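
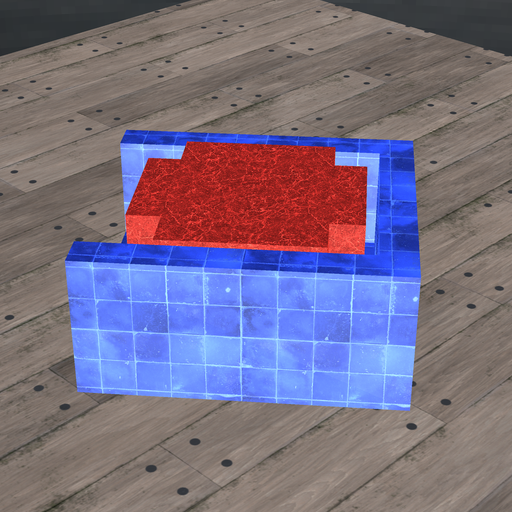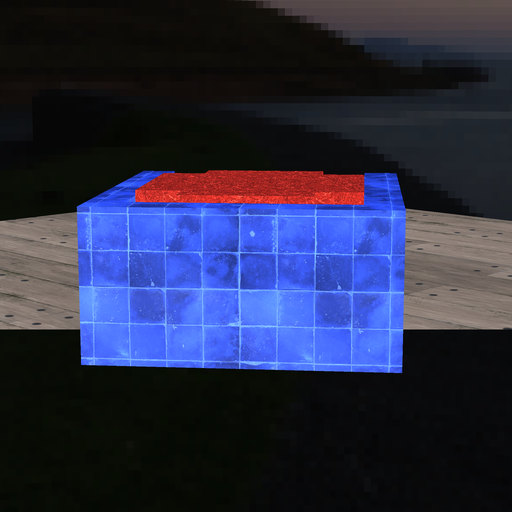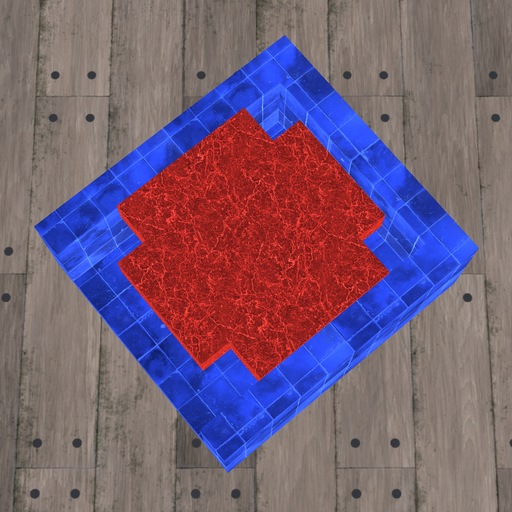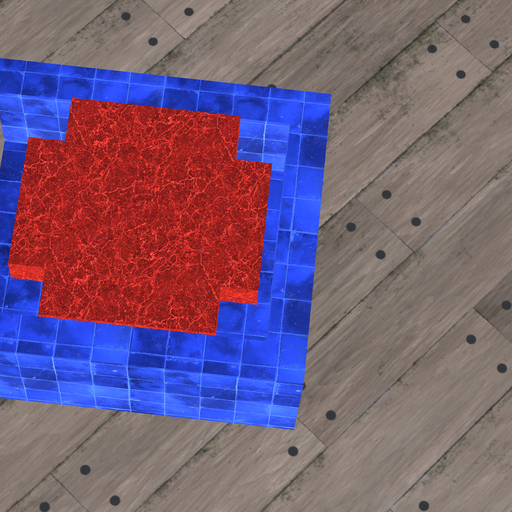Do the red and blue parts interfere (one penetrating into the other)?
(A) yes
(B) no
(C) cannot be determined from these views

(B) no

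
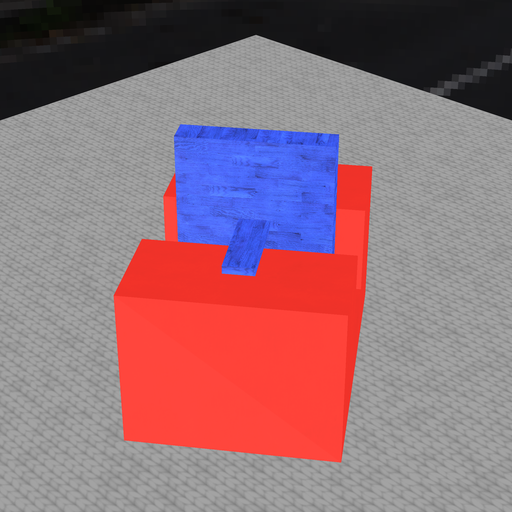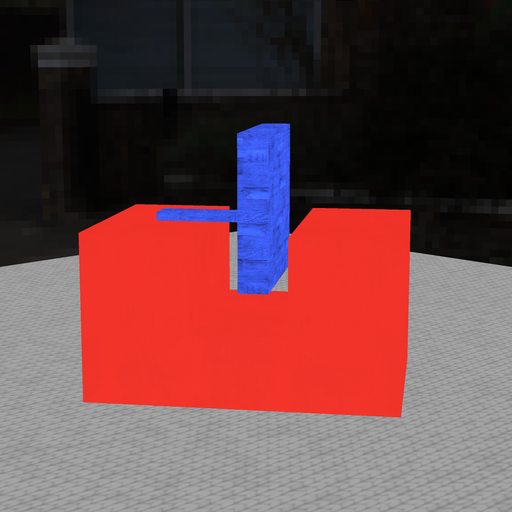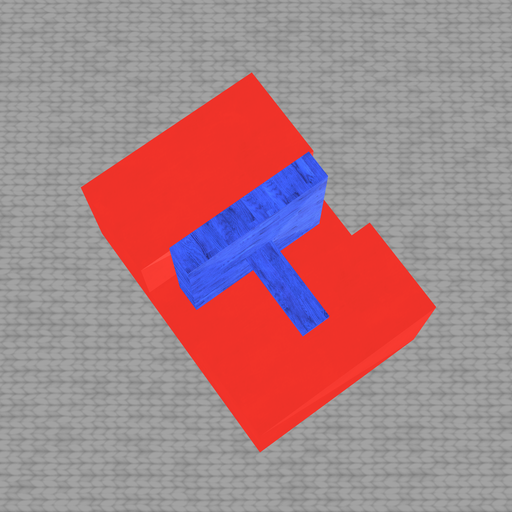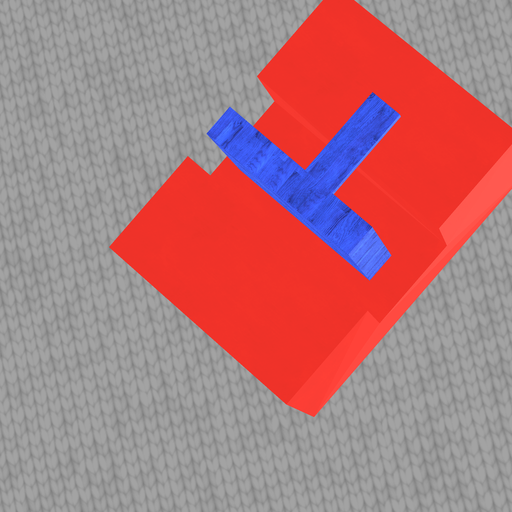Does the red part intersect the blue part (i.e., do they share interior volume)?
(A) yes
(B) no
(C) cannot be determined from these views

(B) no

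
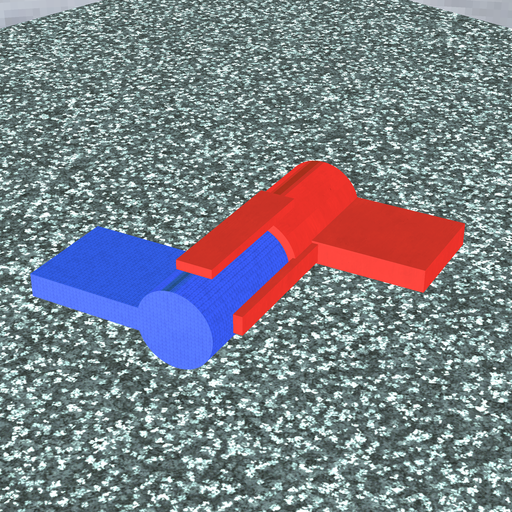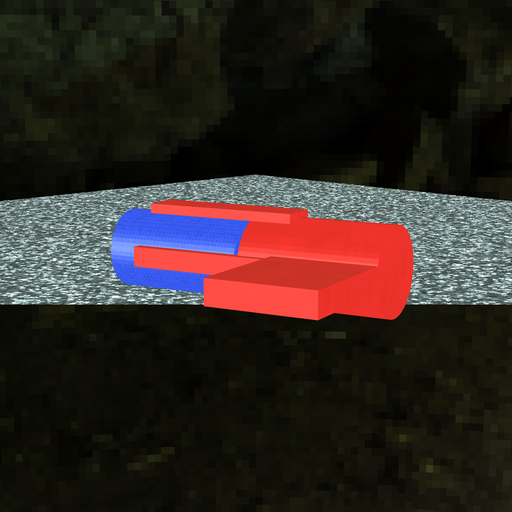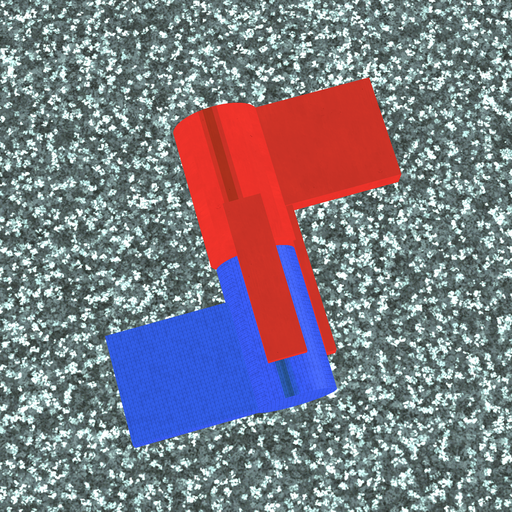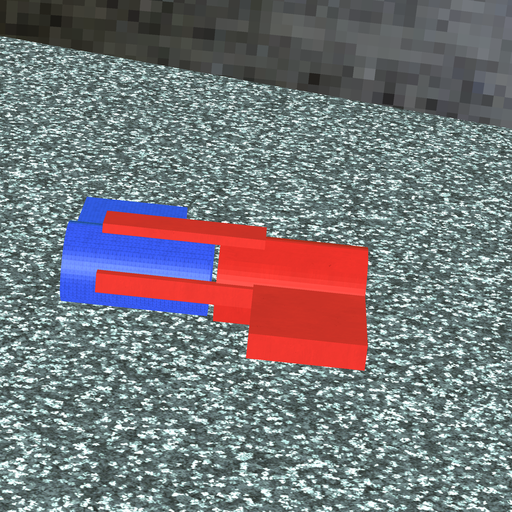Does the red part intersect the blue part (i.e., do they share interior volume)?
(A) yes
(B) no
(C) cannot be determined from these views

(B) no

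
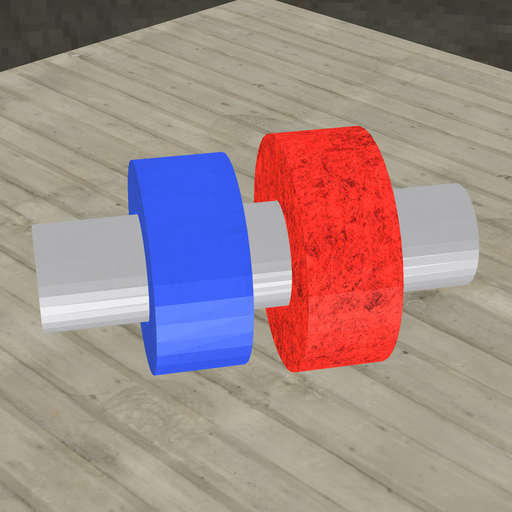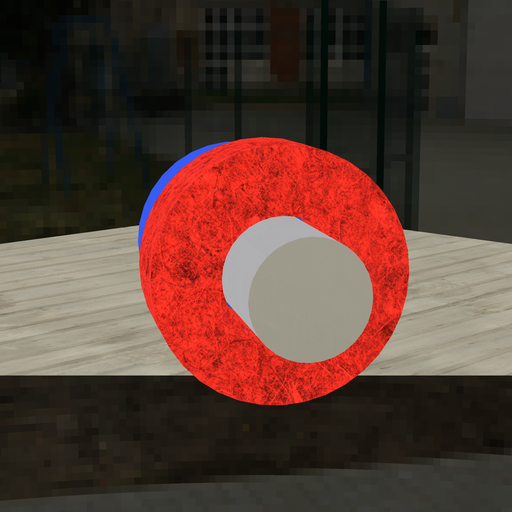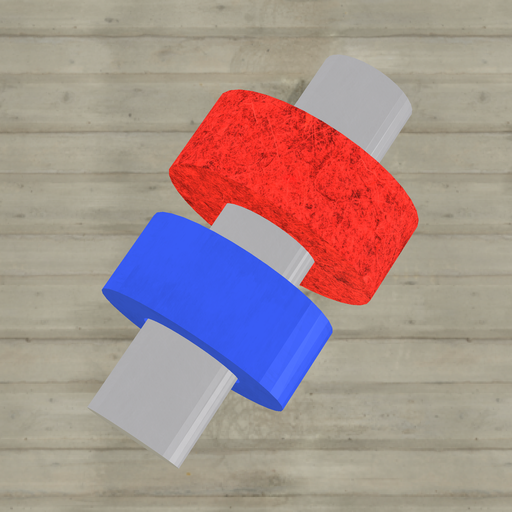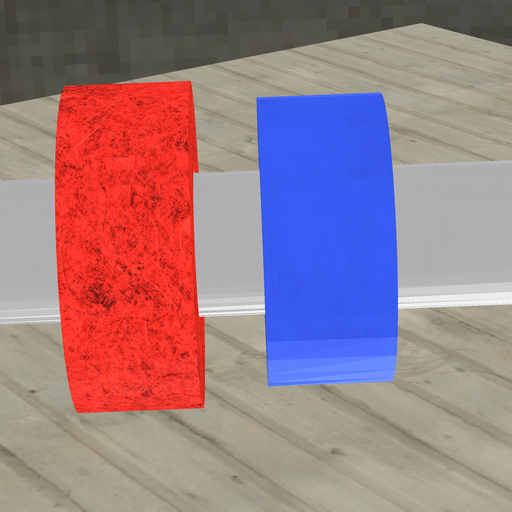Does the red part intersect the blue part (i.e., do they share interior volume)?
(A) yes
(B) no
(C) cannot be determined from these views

(B) no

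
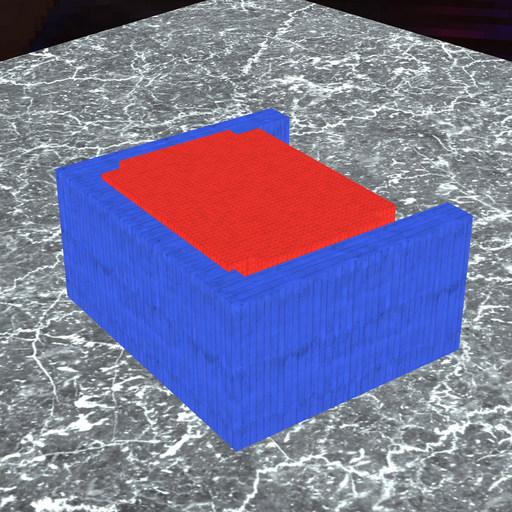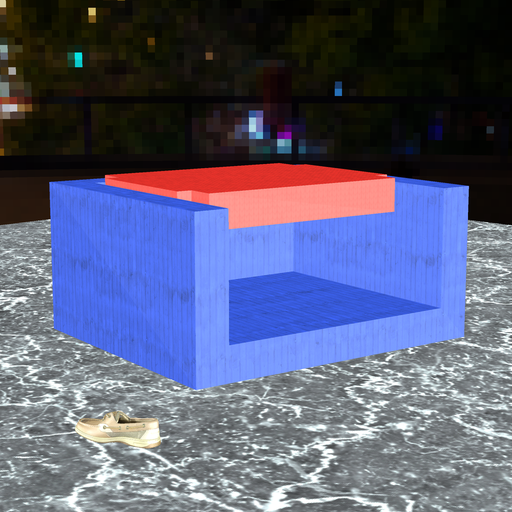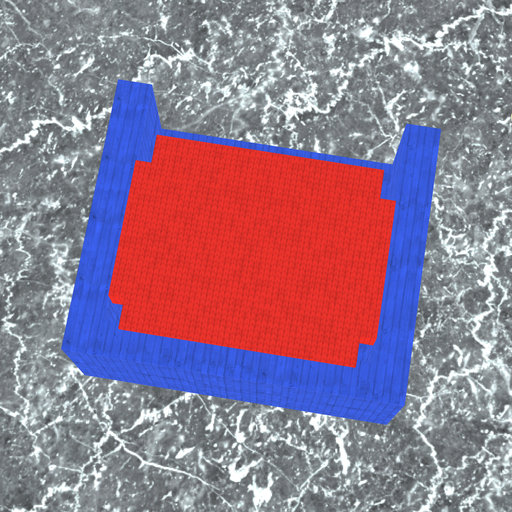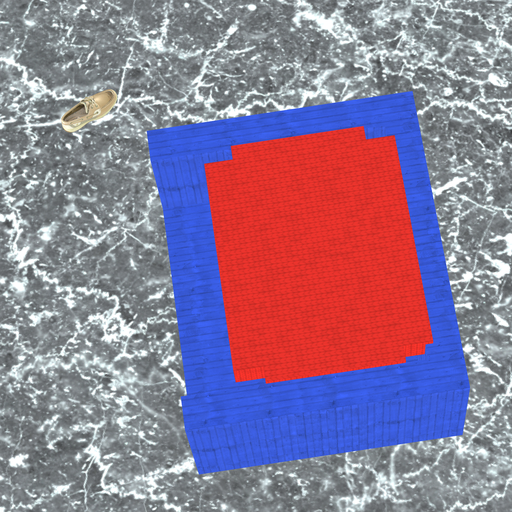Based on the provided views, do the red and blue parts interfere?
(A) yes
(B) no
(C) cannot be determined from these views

(A) yes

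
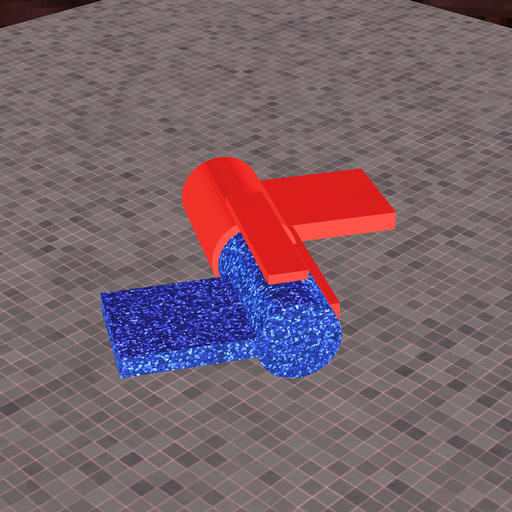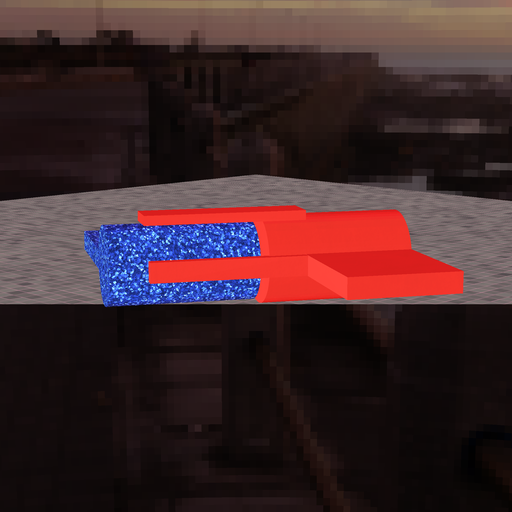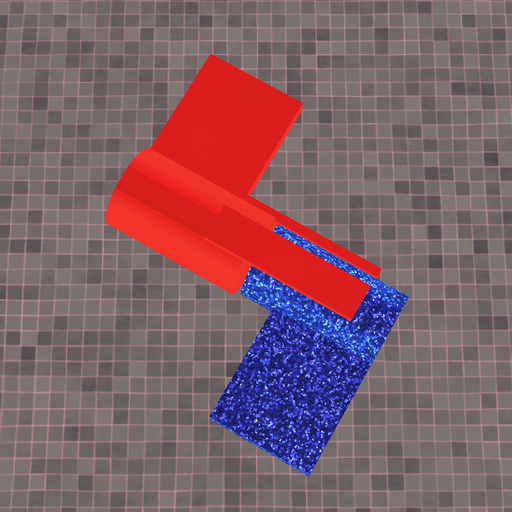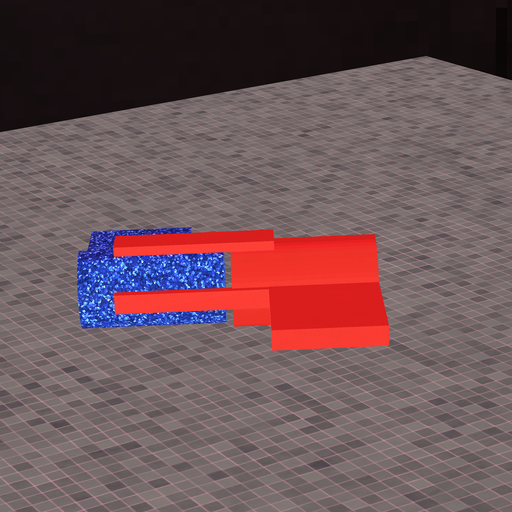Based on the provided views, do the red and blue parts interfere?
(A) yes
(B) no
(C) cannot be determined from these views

(B) no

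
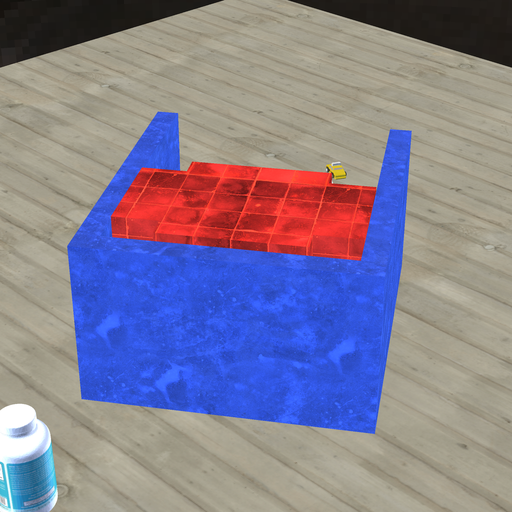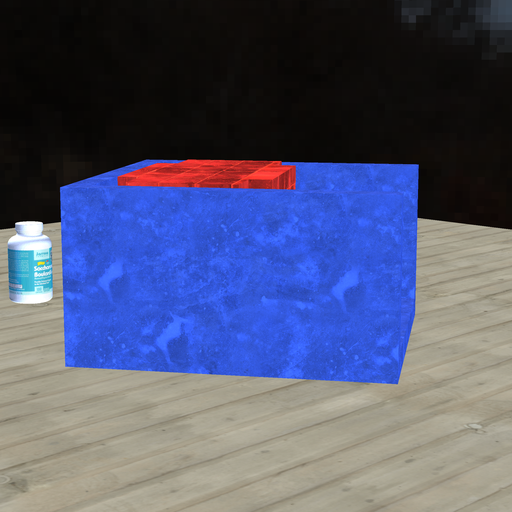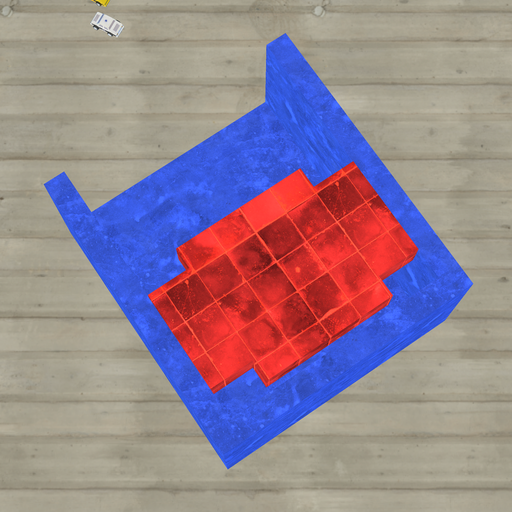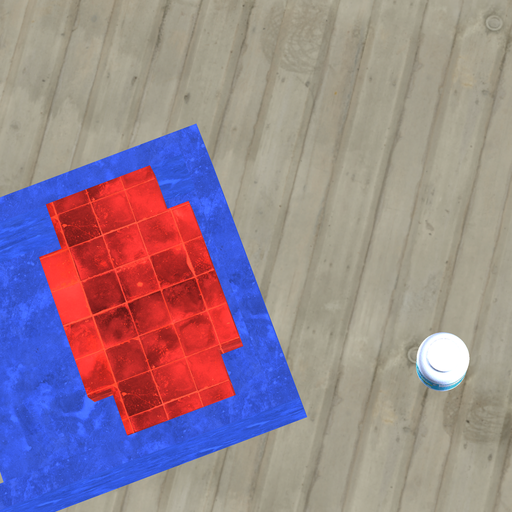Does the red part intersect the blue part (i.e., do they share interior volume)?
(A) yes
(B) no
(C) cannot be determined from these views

(B) no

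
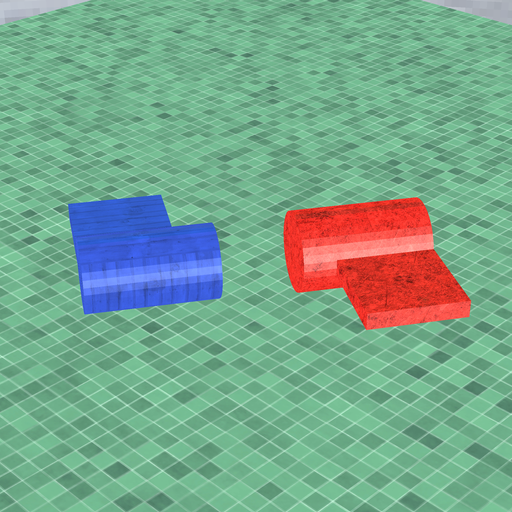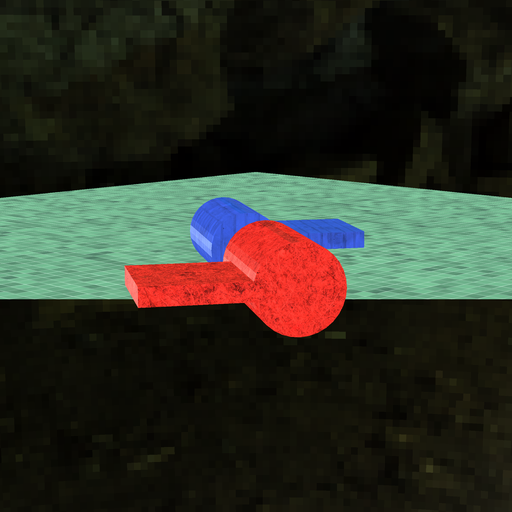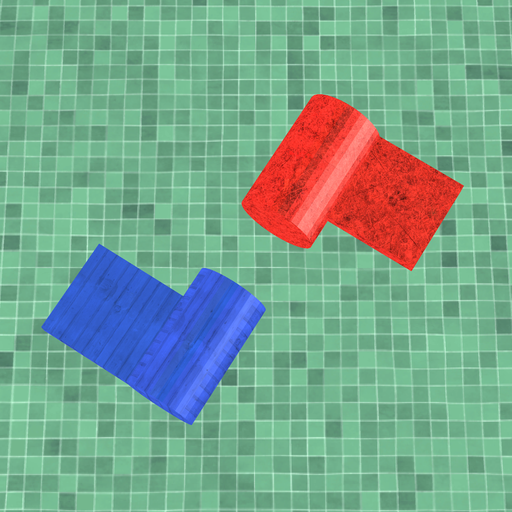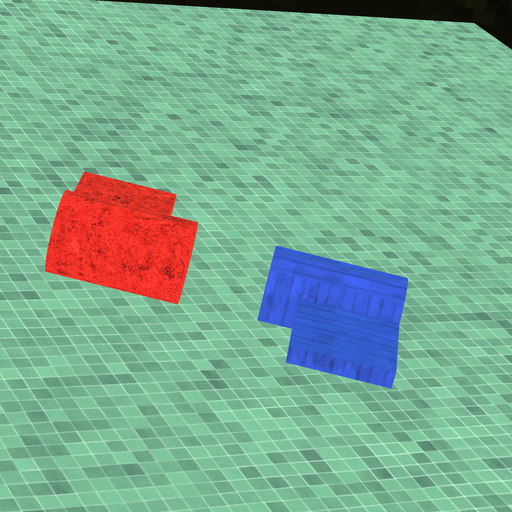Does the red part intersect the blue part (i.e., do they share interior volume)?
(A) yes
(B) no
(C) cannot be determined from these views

(B) no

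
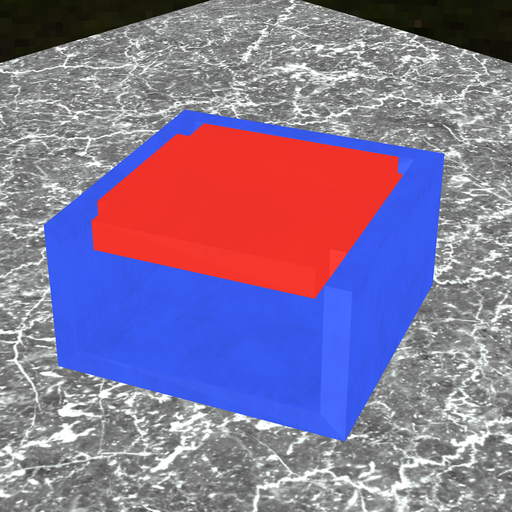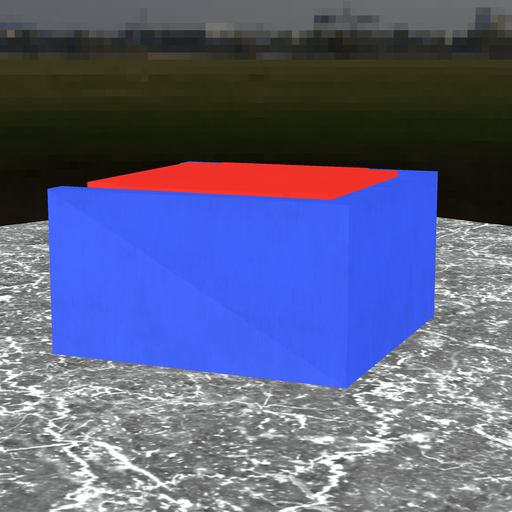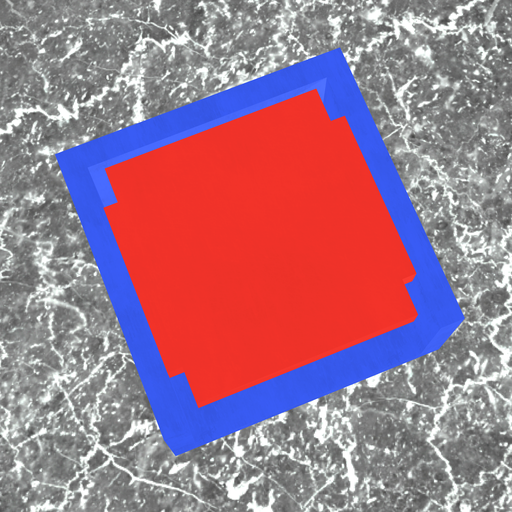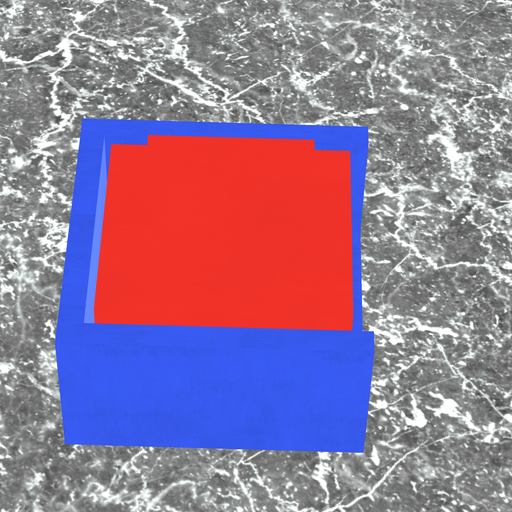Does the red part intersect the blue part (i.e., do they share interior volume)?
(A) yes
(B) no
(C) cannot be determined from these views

(B) no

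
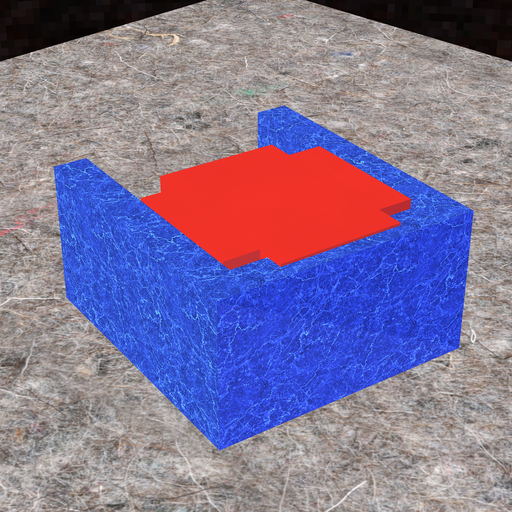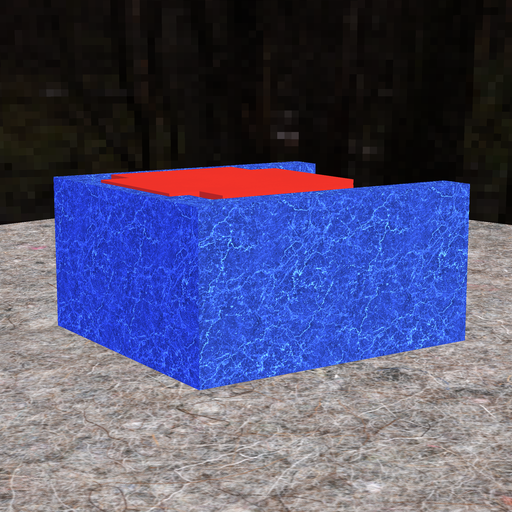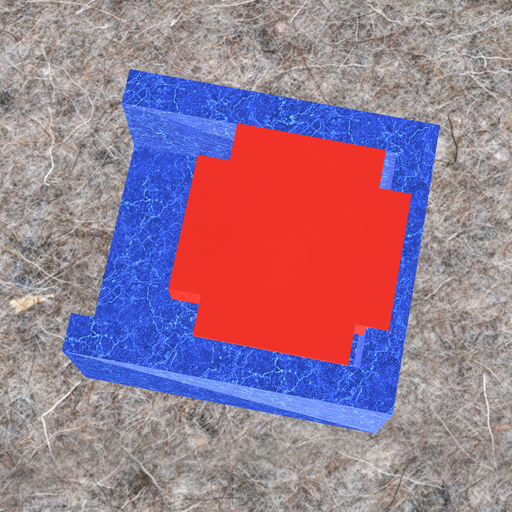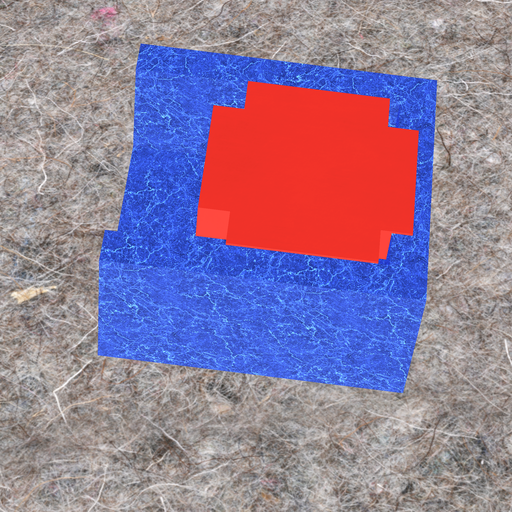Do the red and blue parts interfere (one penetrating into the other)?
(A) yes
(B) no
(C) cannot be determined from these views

(A) yes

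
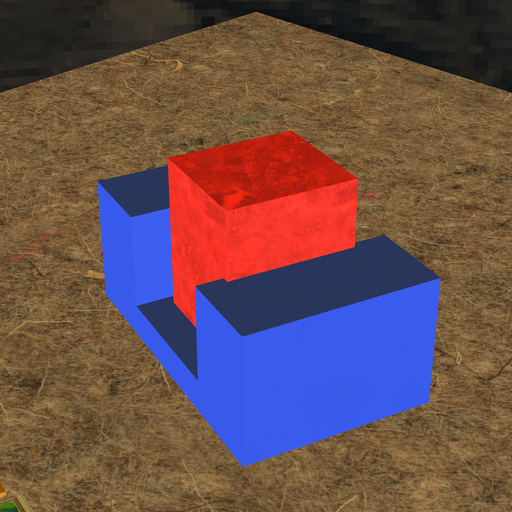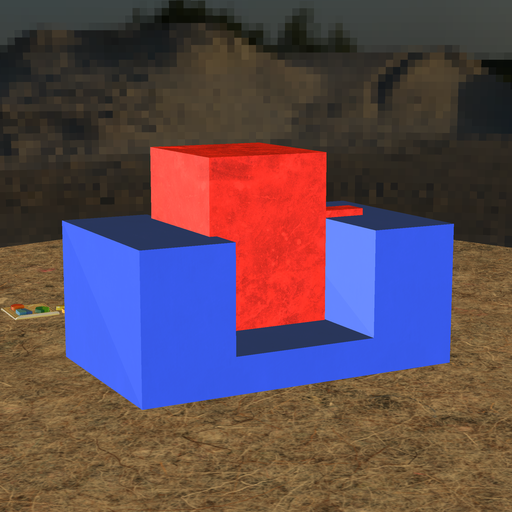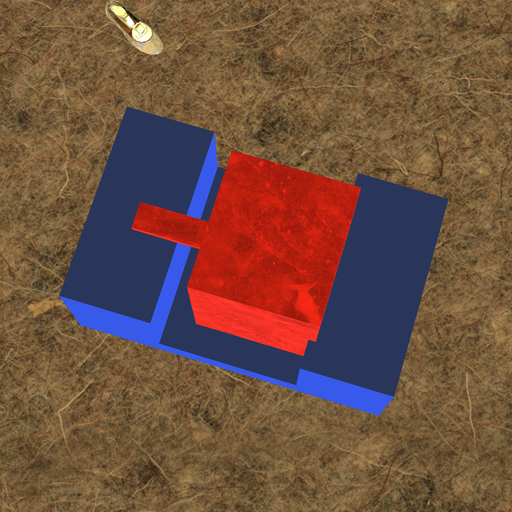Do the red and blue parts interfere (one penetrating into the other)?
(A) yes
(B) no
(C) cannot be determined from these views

(A) yes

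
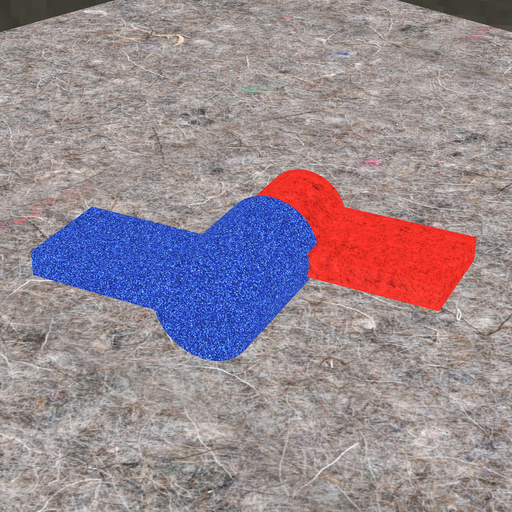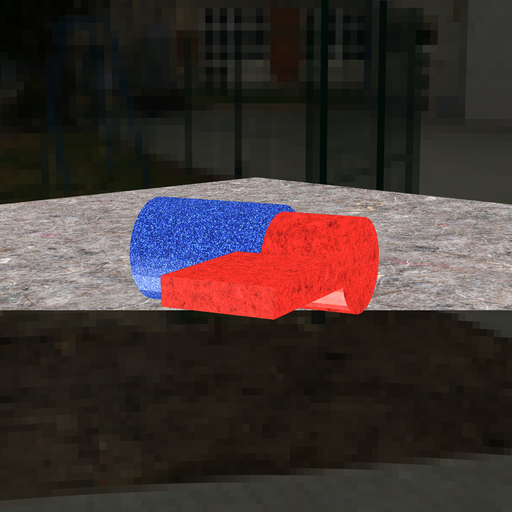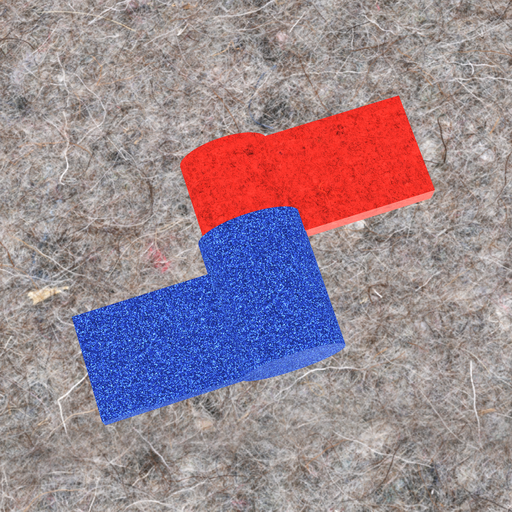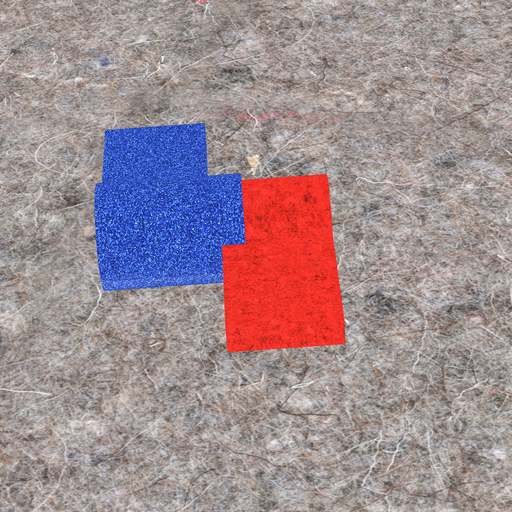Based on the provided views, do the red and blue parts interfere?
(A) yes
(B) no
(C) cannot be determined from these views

(A) yes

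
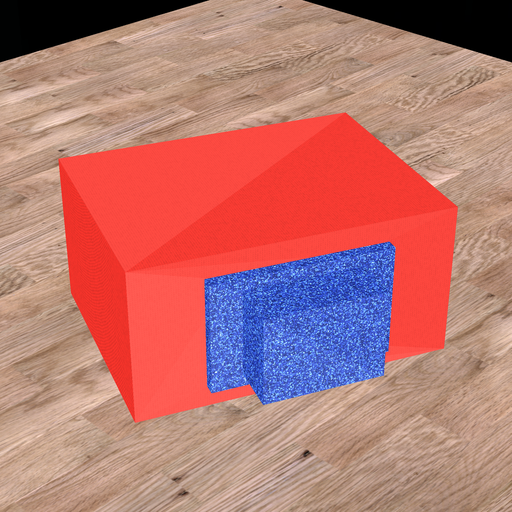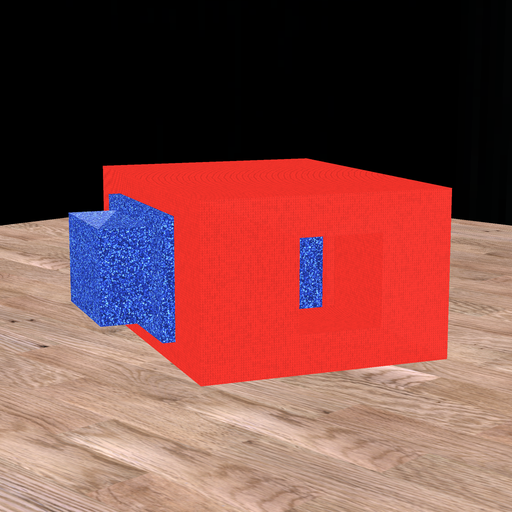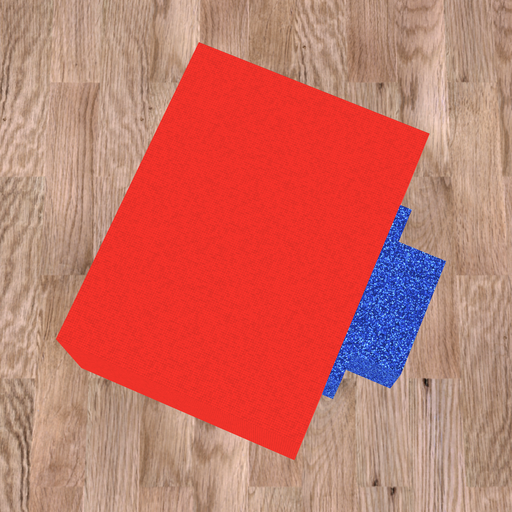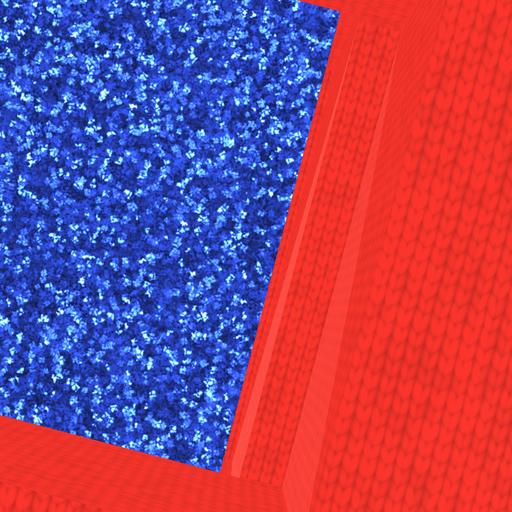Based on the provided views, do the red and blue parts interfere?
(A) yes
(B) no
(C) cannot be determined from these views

(B) no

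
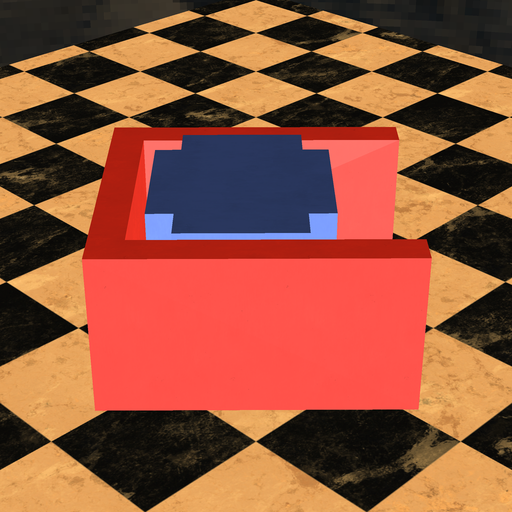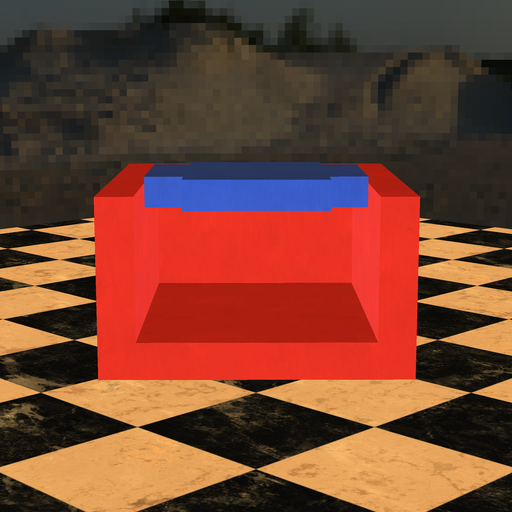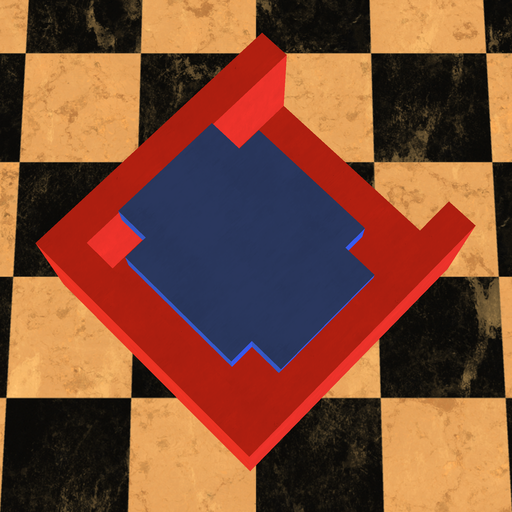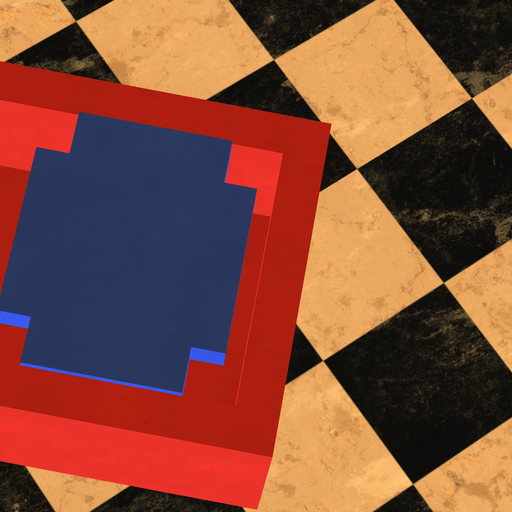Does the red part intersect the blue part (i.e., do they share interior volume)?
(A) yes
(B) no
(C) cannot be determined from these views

(B) no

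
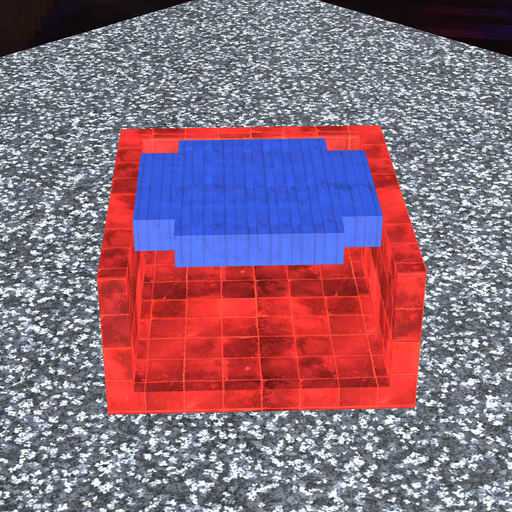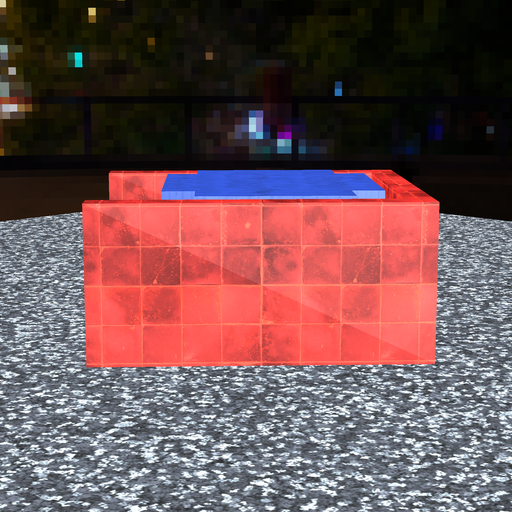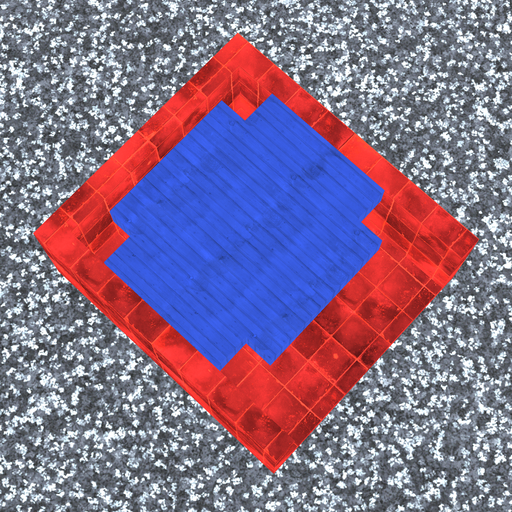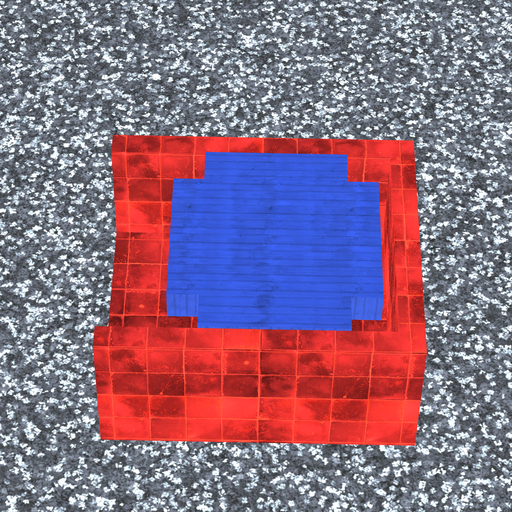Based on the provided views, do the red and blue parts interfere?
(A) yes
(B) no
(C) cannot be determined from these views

(B) no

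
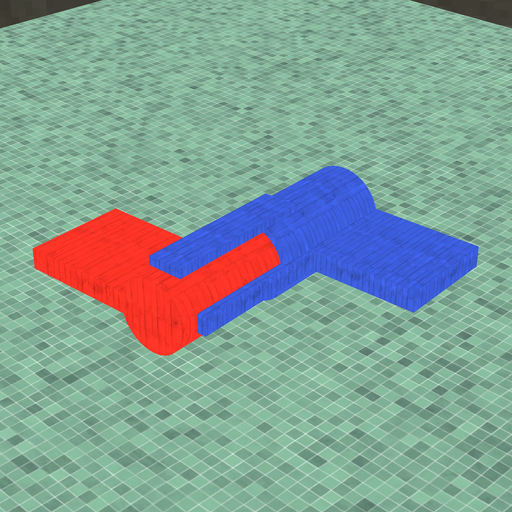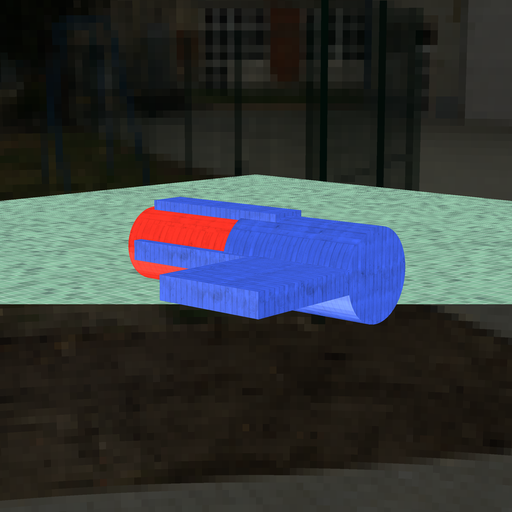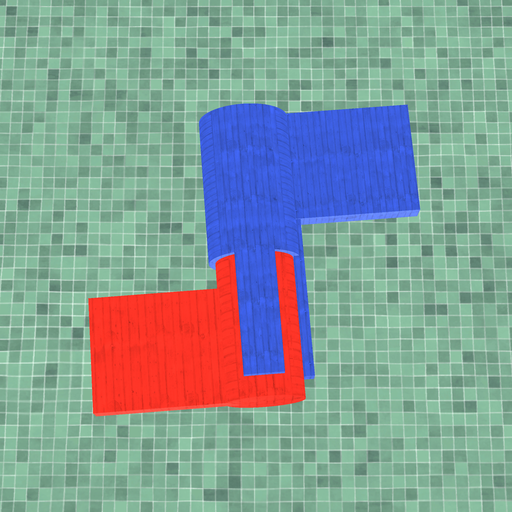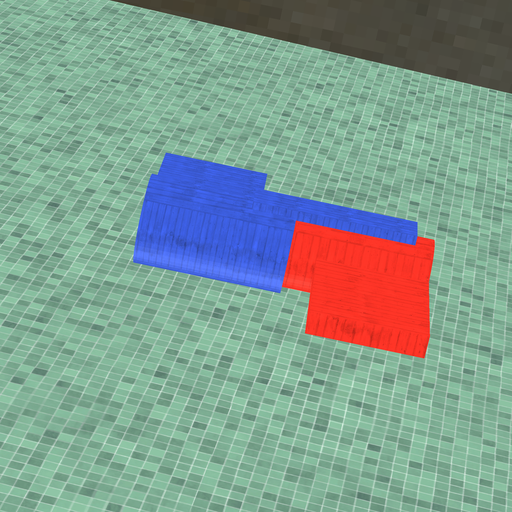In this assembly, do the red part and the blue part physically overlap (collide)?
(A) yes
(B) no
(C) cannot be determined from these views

(A) yes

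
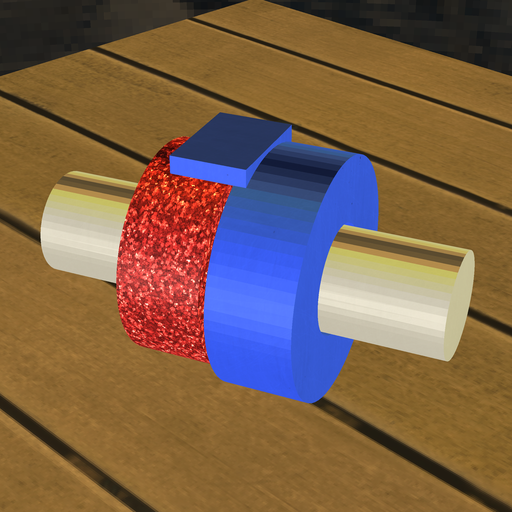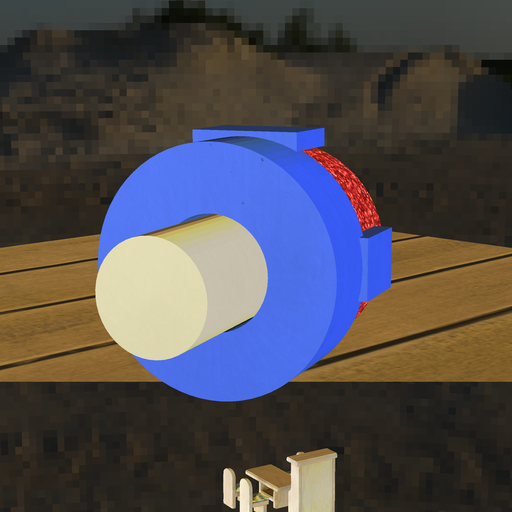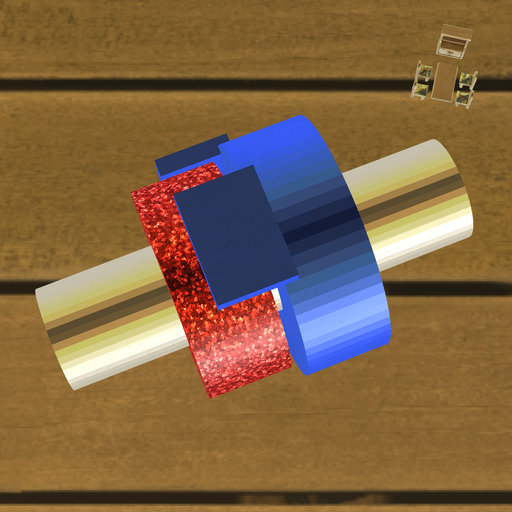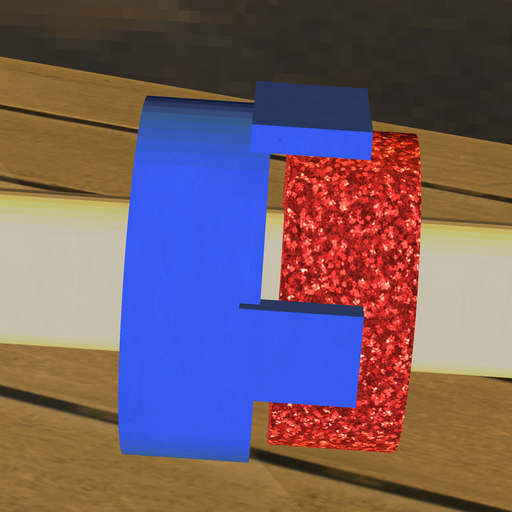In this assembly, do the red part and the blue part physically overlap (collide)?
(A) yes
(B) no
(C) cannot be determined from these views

(B) no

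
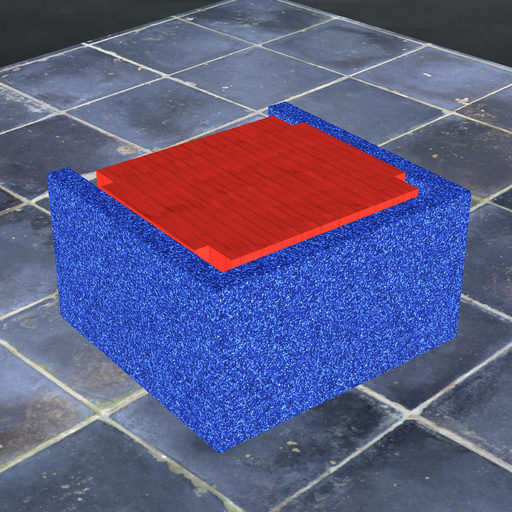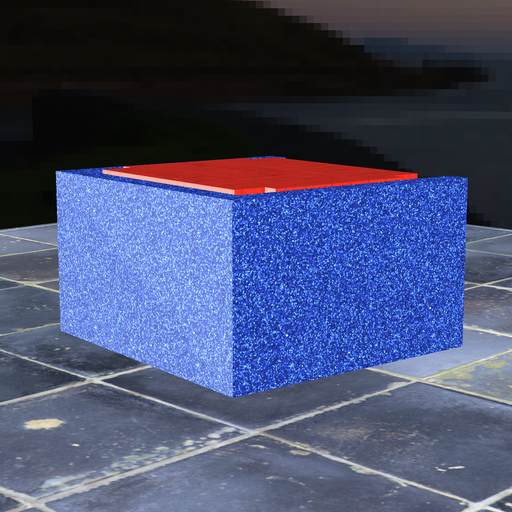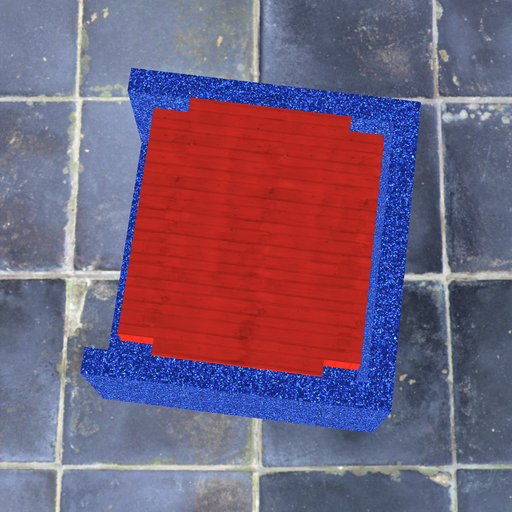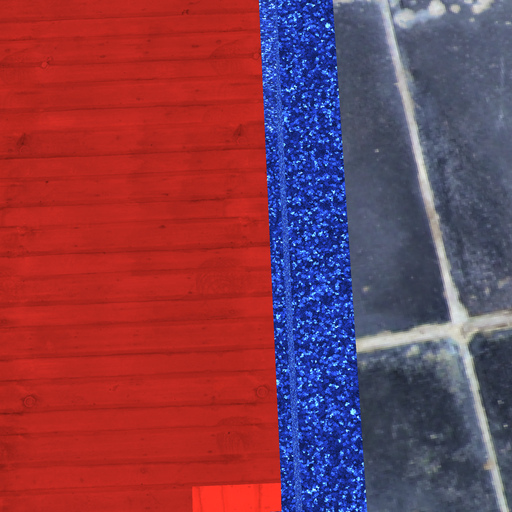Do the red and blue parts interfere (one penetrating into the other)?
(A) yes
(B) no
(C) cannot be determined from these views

(B) no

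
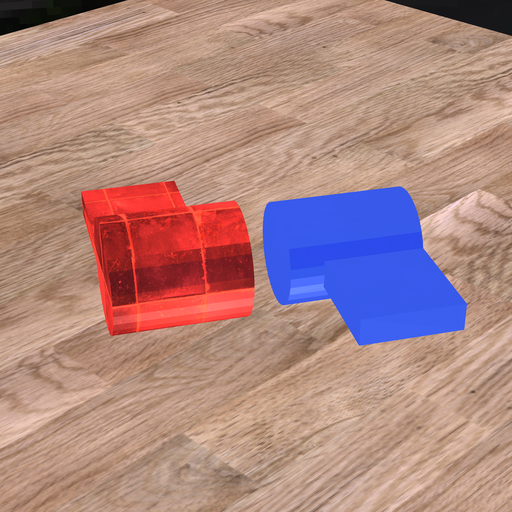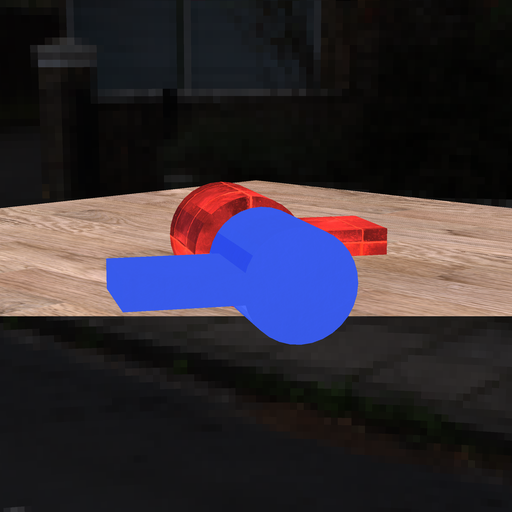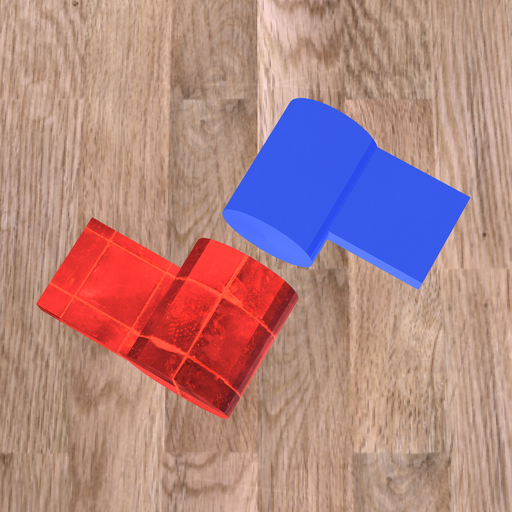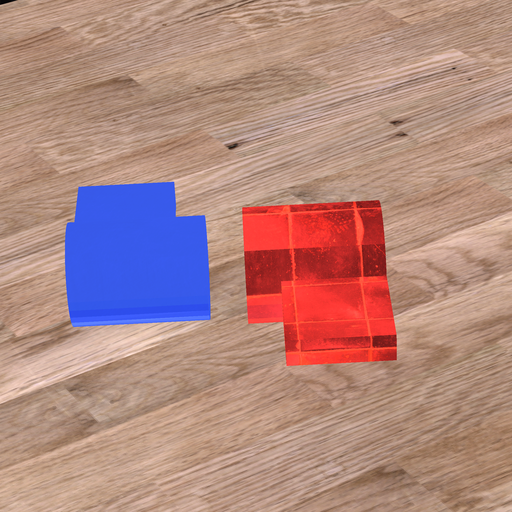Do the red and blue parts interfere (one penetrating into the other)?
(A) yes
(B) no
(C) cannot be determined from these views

(B) no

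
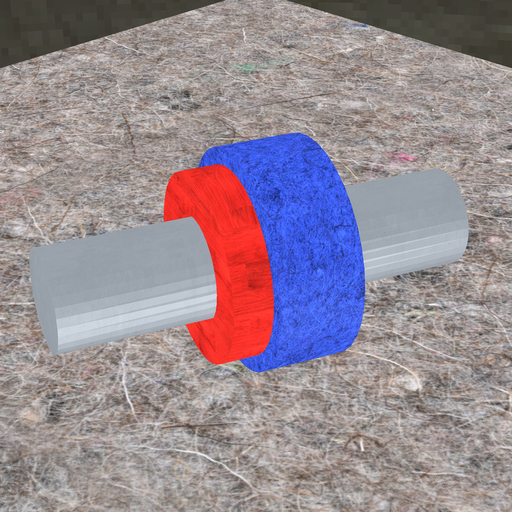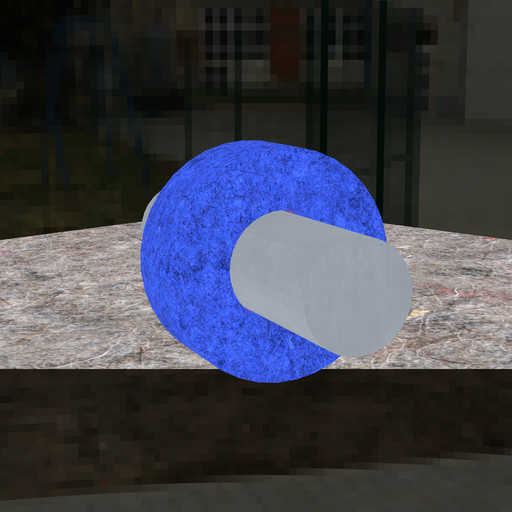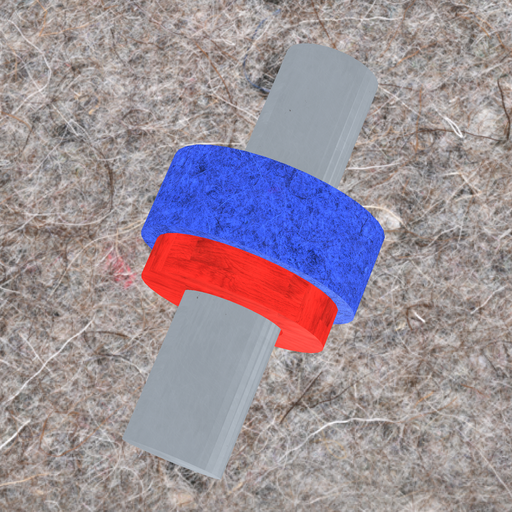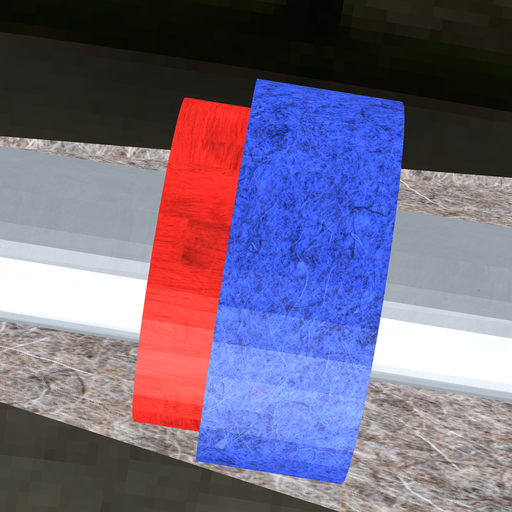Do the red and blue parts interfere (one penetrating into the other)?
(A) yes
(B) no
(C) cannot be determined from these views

(A) yes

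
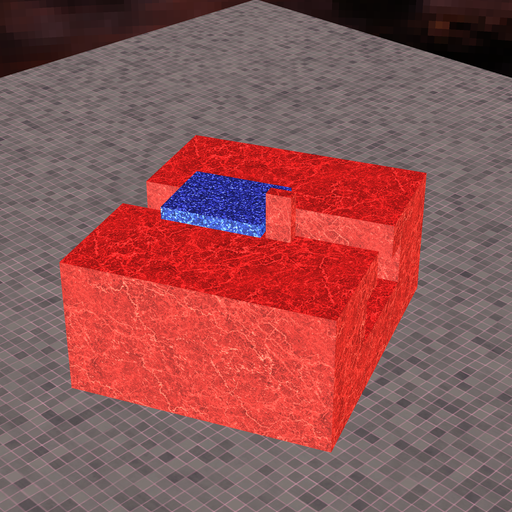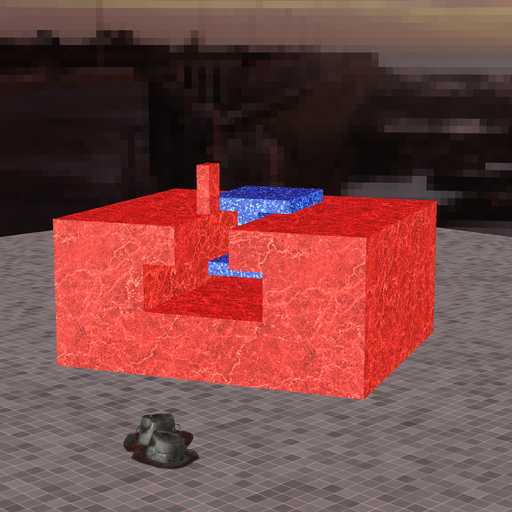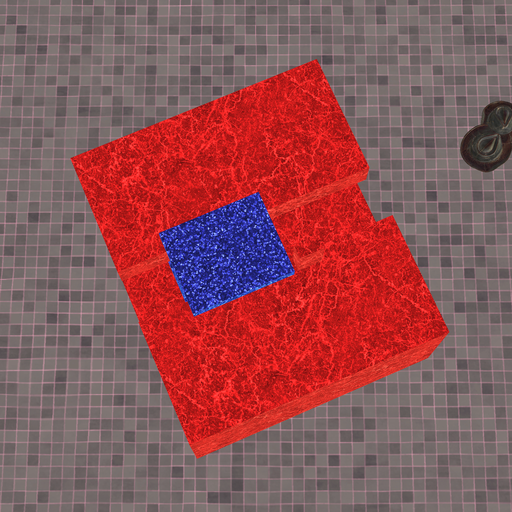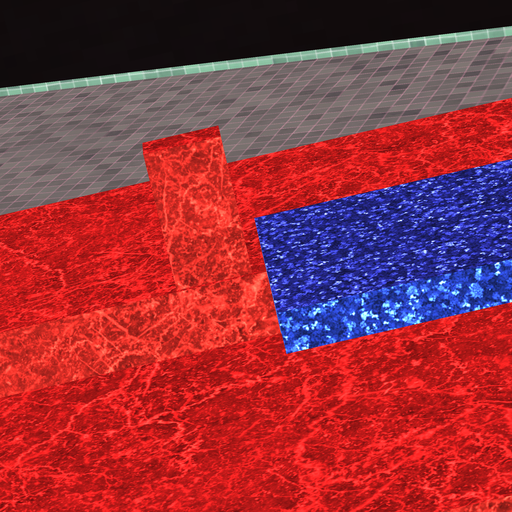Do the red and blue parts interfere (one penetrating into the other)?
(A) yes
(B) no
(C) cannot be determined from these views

(B) no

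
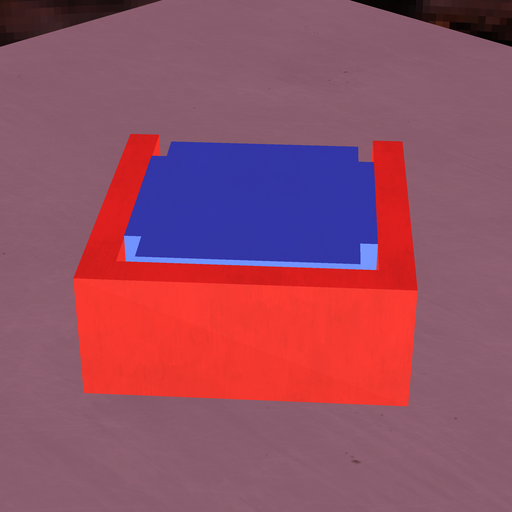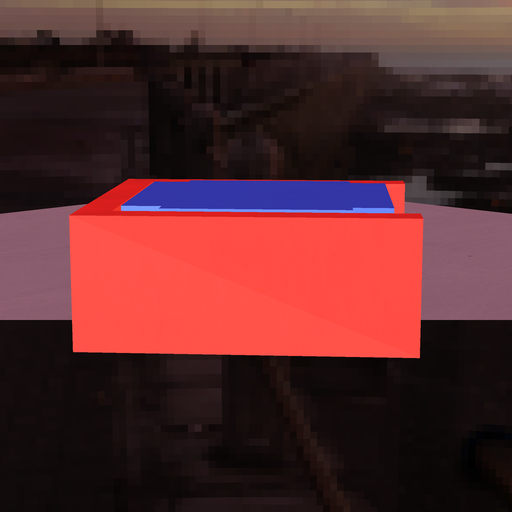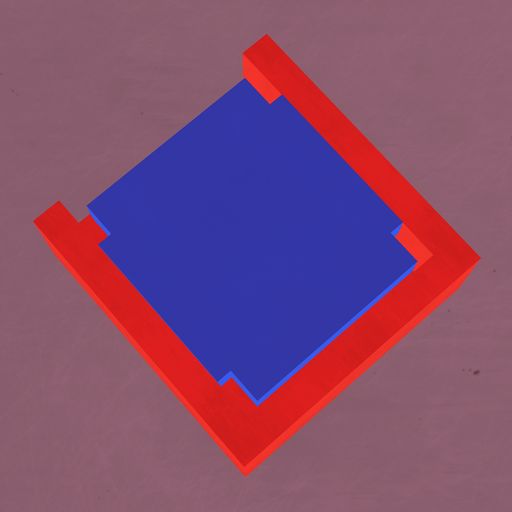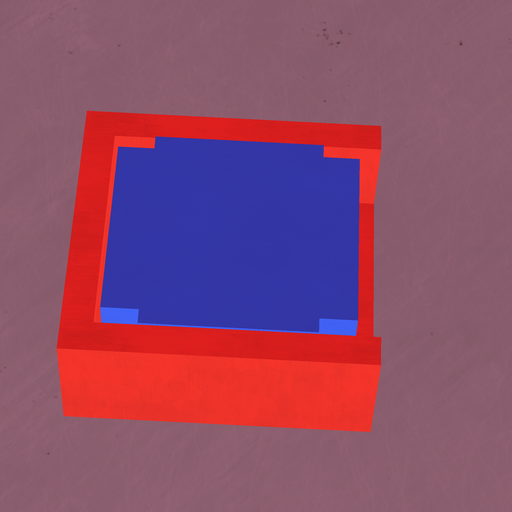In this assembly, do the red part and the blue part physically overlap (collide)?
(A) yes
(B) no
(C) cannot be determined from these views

(B) no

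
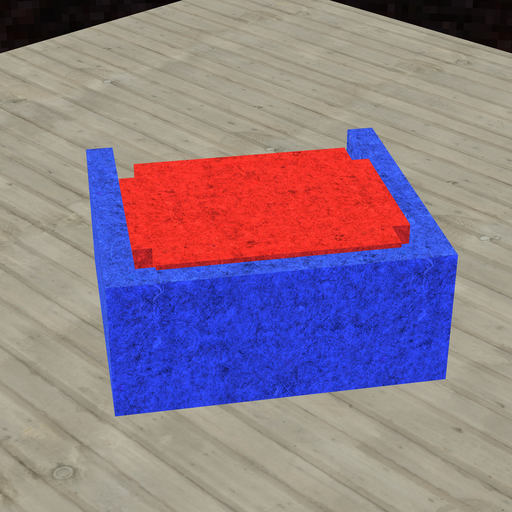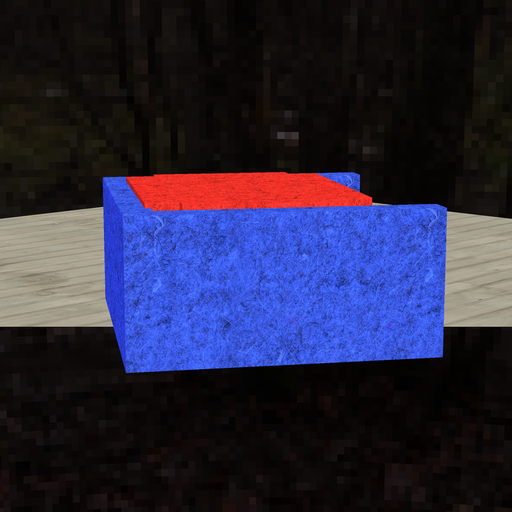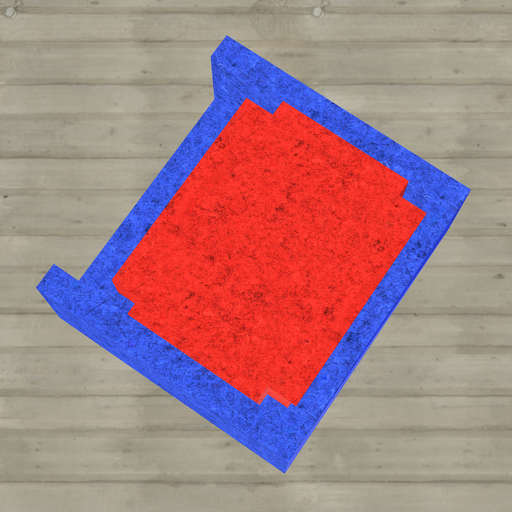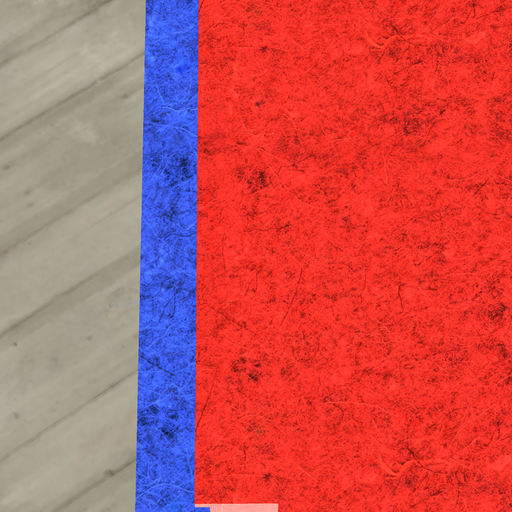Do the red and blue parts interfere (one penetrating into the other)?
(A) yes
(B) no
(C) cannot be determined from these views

(A) yes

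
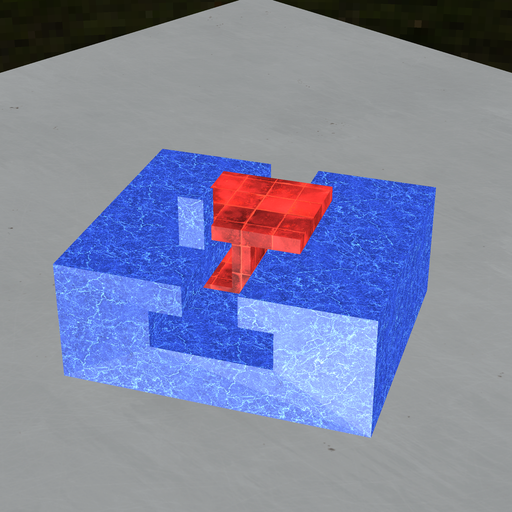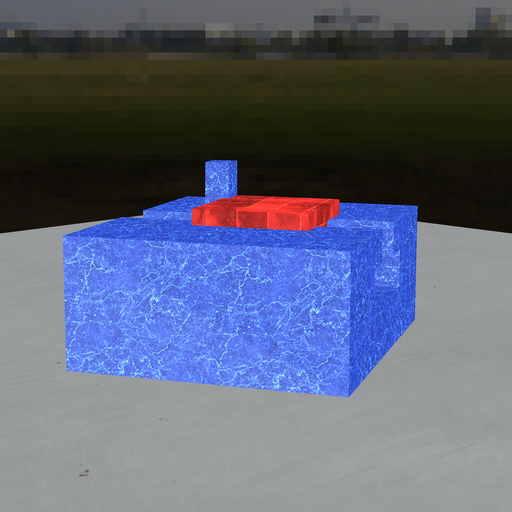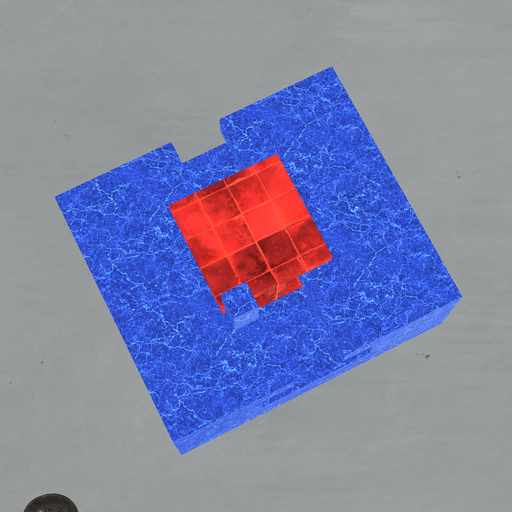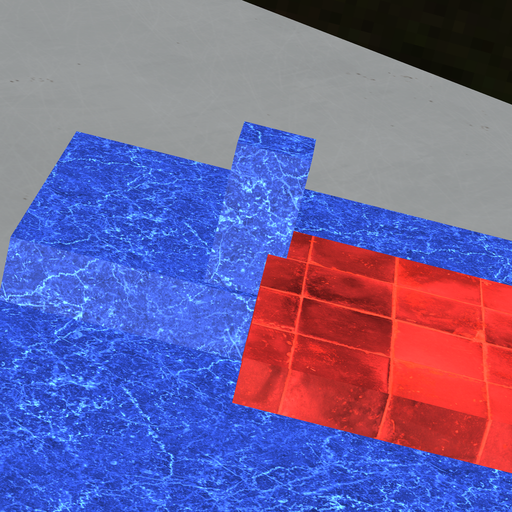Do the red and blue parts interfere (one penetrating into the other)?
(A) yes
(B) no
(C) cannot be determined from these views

(A) yes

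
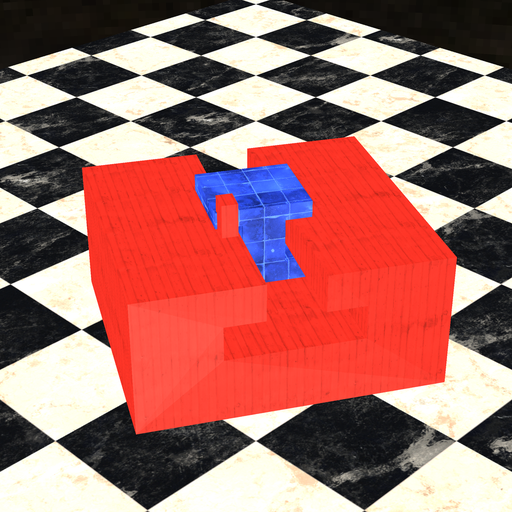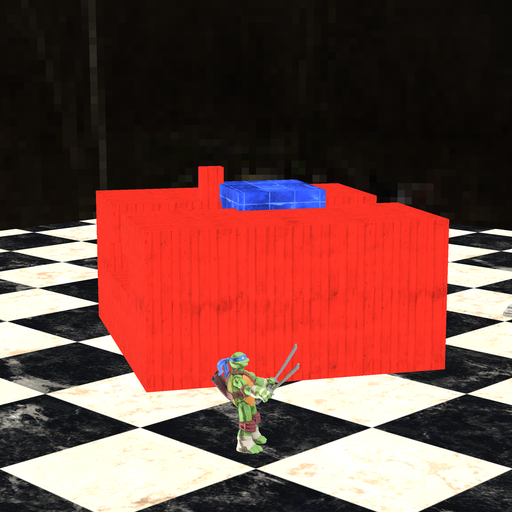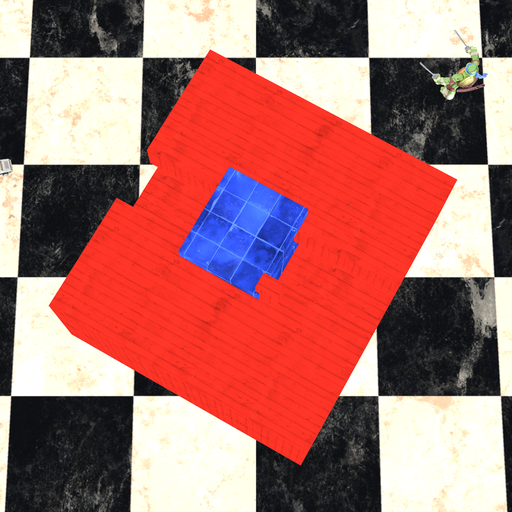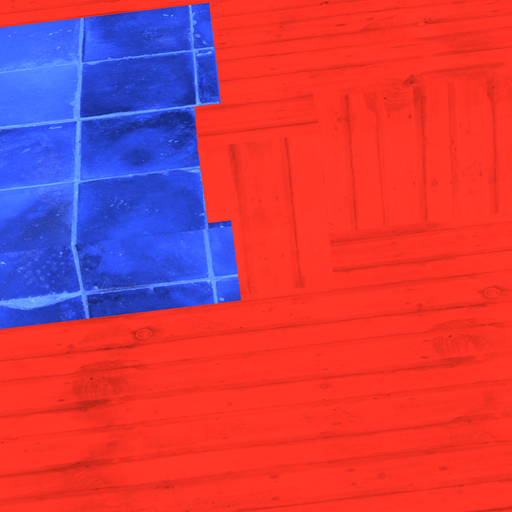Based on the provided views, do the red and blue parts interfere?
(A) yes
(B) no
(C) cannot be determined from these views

(A) yes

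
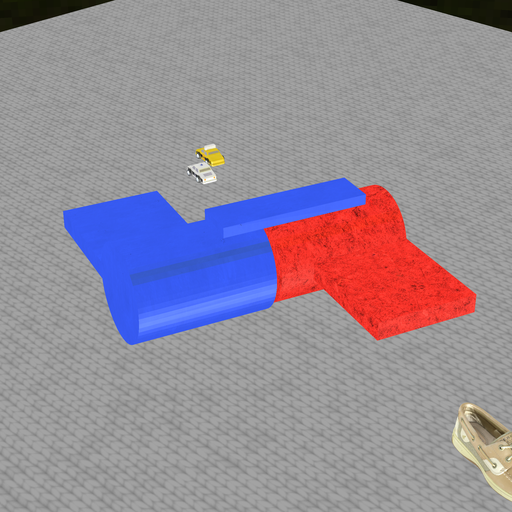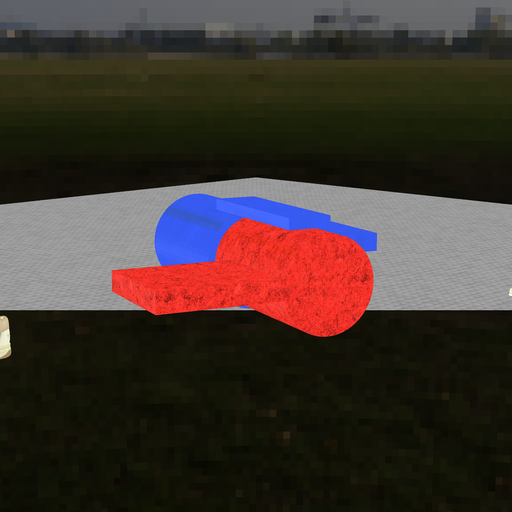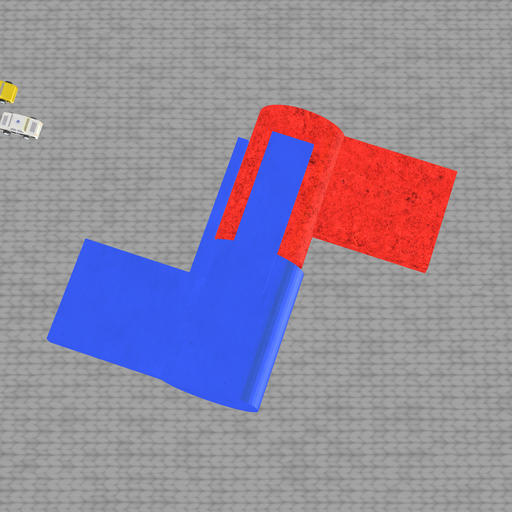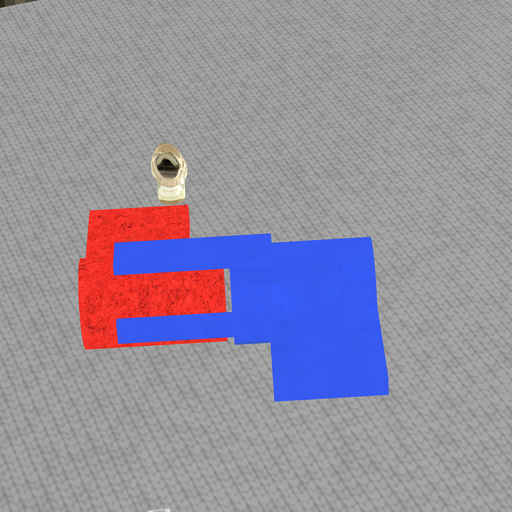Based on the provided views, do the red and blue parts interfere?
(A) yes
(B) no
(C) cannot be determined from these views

(B) no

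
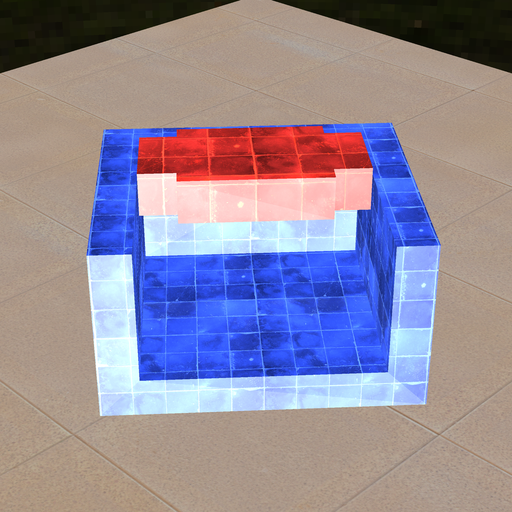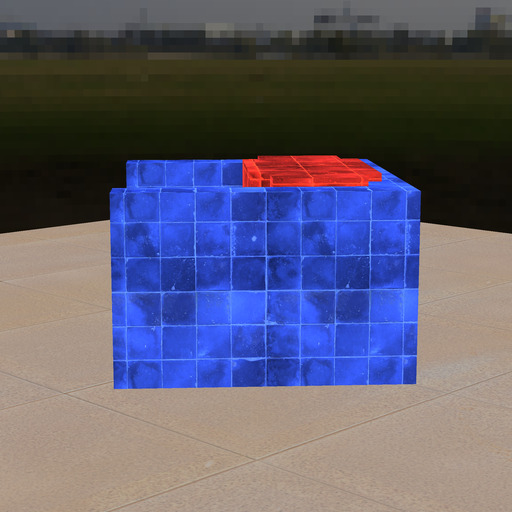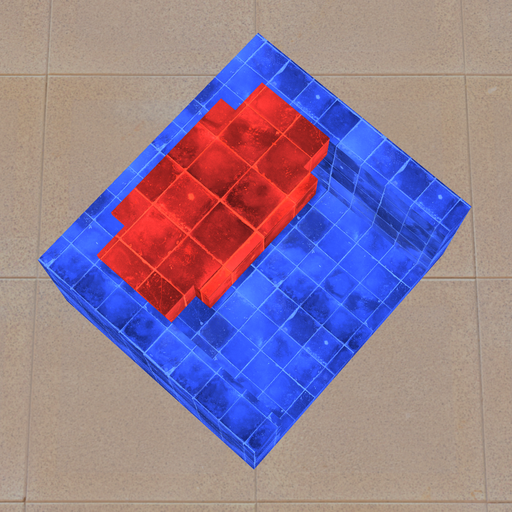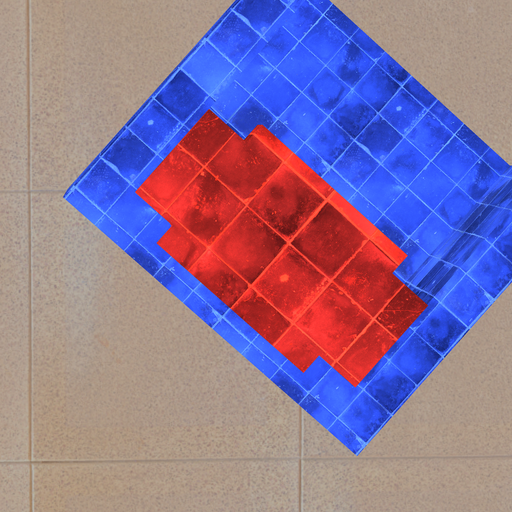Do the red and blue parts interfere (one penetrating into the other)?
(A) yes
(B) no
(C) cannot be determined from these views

(A) yes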